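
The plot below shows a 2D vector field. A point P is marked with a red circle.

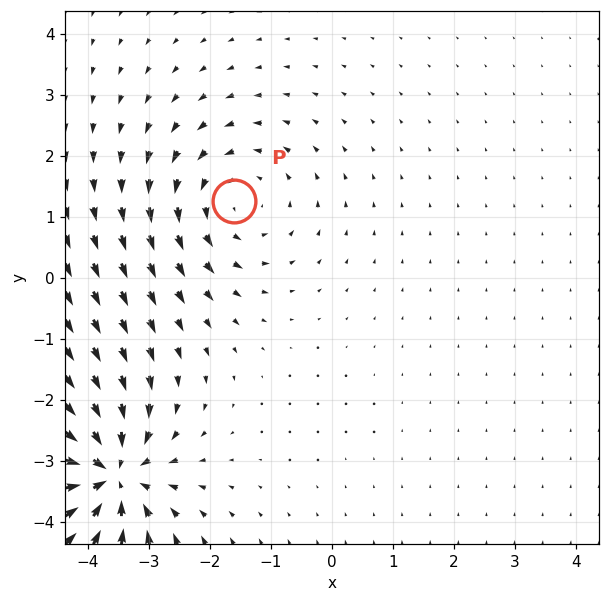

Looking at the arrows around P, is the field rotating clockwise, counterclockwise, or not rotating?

Near P at (-1.6, 1.2) the arrows circulate counterclockwise. The curl (z-component) there is about +3; positive curl means counterclockwise rotation.

counterclockwise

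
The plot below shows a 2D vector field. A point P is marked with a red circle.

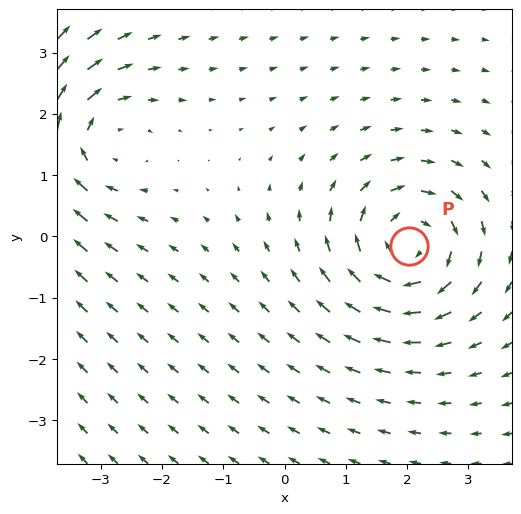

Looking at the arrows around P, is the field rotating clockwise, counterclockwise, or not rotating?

clockwise

Near P at (2.0, -0.2) the arrows circulate clockwise. The curl (z-component) there is about -6; negative curl means clockwise rotation.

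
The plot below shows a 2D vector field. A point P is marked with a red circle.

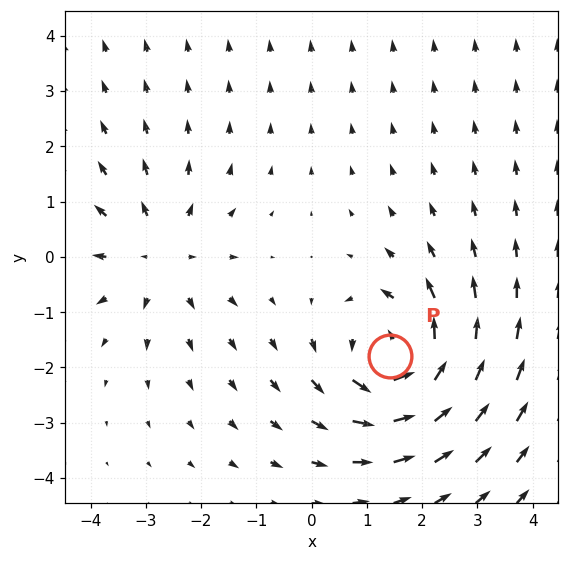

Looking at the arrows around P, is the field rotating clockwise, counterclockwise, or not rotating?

Near P at (1.4, -1.8) the arrows circulate counterclockwise. The curl (z-component) there is about +5; positive curl means counterclockwise rotation.

counterclockwise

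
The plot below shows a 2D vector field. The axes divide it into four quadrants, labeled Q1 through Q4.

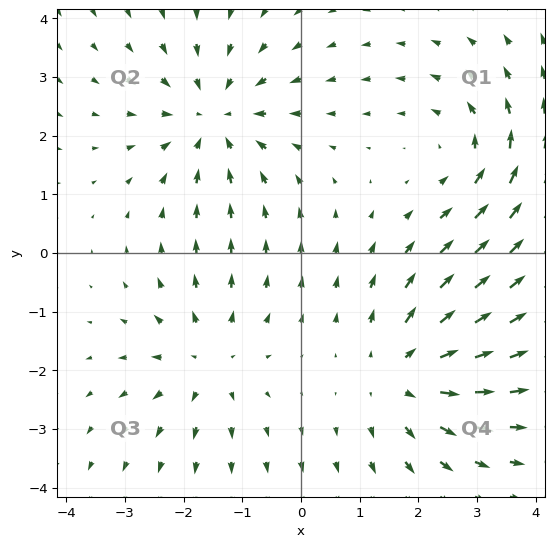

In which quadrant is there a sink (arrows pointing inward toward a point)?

The sink sits at approximately (-1.5, 2.3), which lies in quadrant Q2. The divergence there is about -5, negative as expected for a sink.

Q2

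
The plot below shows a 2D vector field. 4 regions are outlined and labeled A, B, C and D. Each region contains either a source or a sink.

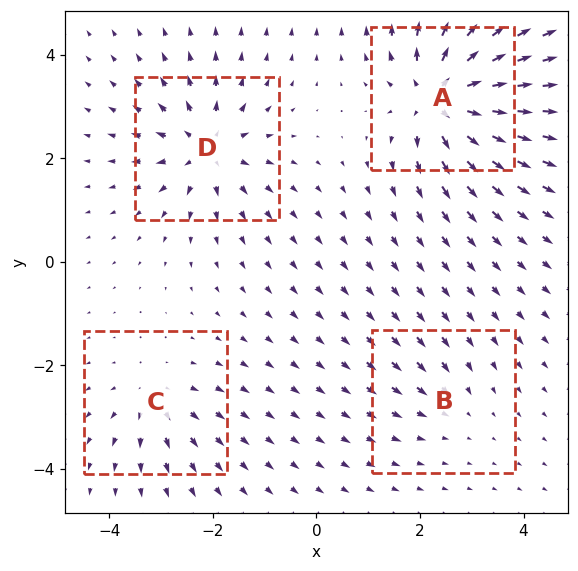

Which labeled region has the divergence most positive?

A

Divergence at each region's feature centre — A: about +9, B: about -3, C: about +4, D: about +6. Region A is most positive.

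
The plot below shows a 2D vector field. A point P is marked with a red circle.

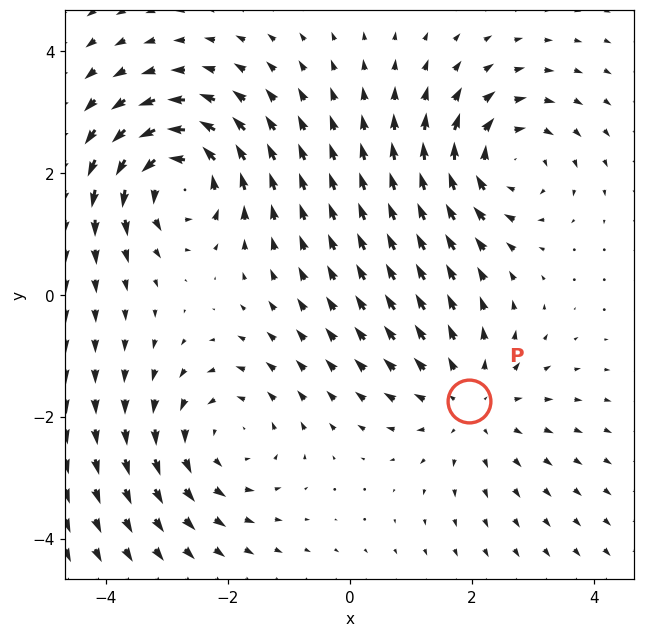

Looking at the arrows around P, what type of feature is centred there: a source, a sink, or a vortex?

At P (2.0, -1.8) the arrows spread outward. Divergence about +3, curl ≈0 — positive divergence with near-zero curl is a source.

source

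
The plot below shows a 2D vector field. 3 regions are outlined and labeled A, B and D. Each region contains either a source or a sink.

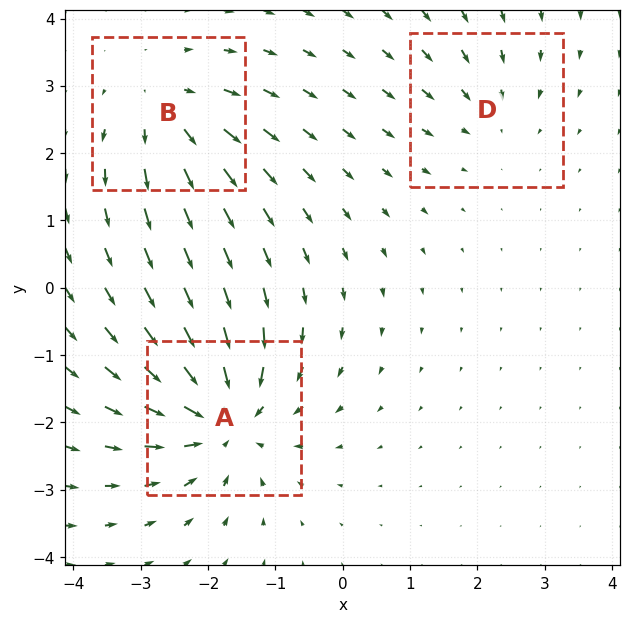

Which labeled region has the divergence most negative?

A

Divergence at each region's feature centre — A: about -5, B: about +4, D: about -2. Region A is most negative.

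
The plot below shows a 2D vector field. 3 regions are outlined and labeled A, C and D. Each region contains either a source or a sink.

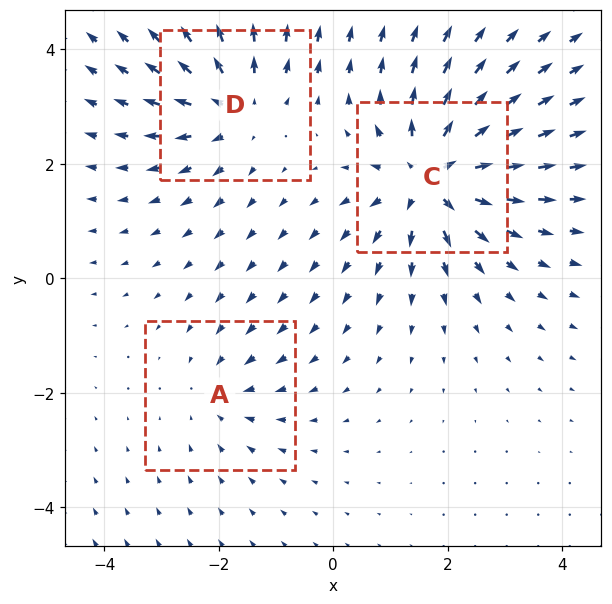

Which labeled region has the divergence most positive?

Divergence at each region's feature centre — A: about -2, C: about +5, D: about +4. Region C is most positive.

C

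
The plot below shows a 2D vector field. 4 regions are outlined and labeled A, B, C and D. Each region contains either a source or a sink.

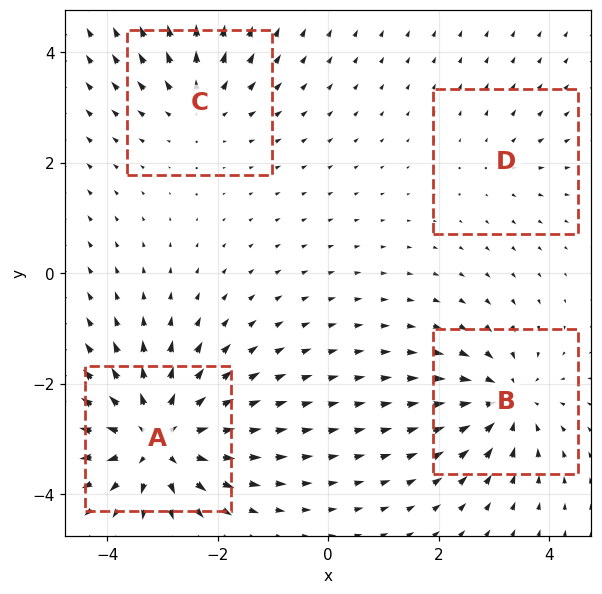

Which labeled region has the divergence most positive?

A

Divergence at each region's feature centre — A: about +7, B: about -5, C: about +4, D: about +2. Region A is most positive.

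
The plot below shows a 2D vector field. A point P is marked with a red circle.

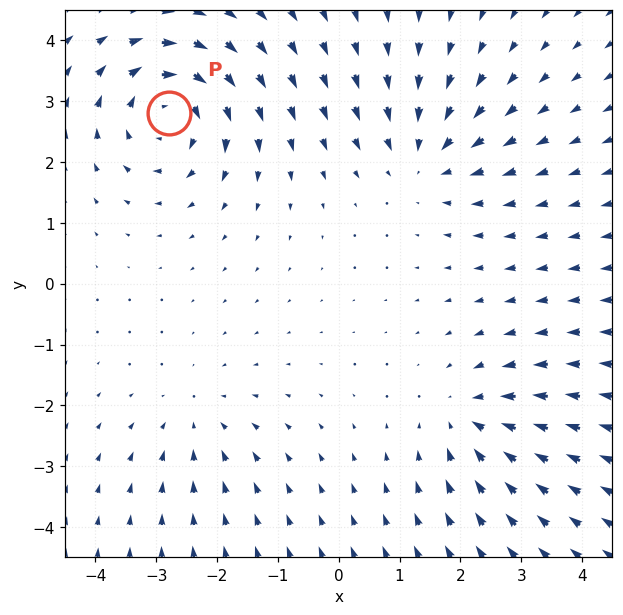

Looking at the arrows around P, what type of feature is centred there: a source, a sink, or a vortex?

At P (-2.8, 2.8) the arrows circulate clockwise. Divergence ≈0, curl about -6 — near-zero divergence with nonzero curl is a vortex.

vortex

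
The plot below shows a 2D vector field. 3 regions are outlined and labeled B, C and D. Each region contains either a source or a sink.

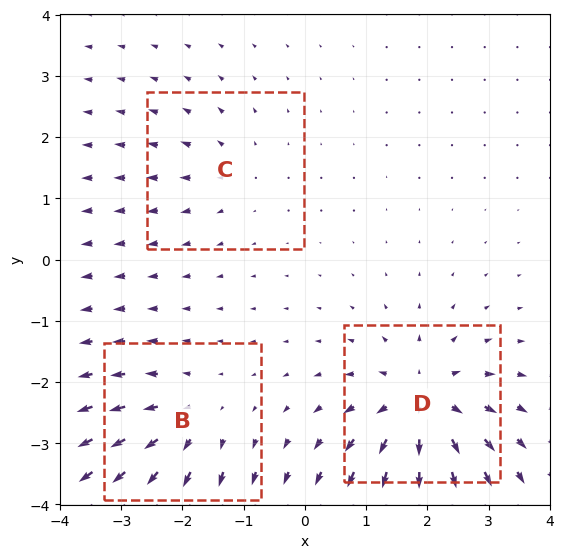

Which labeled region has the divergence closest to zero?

C

Divergence at each region's feature centre — B: about +4, C: about +2, D: about +6. Region C is closest to zero.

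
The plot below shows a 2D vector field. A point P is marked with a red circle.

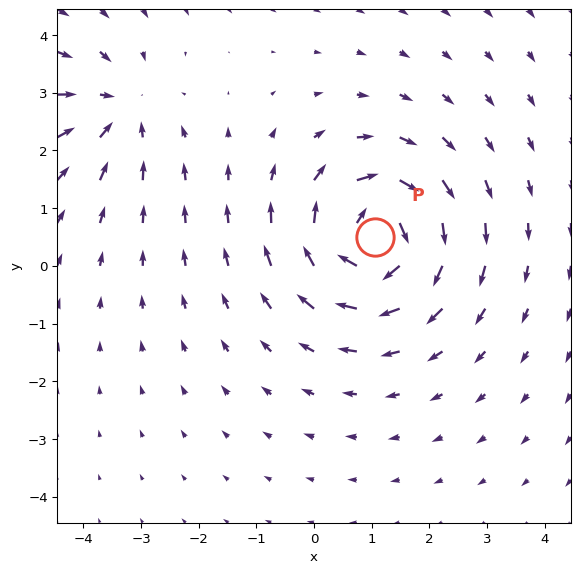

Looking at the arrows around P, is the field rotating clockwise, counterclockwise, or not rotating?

clockwise

Near P at (1.1, 0.5) the arrows circulate clockwise. The curl (z-component) there is about -6; negative curl means clockwise rotation.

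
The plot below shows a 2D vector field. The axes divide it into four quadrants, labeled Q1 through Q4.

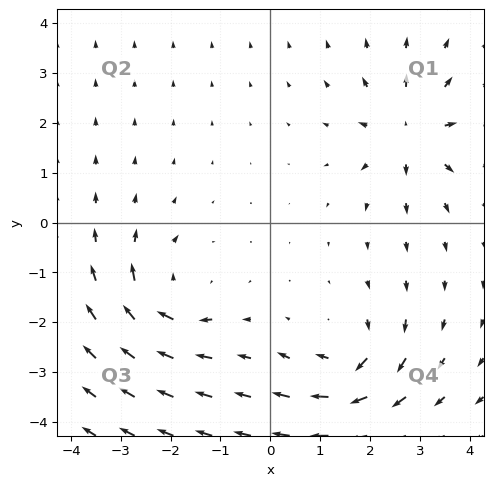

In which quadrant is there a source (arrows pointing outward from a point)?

Q1

The source sits at approximately (2.8, 1.8), which lies in quadrant Q1. The divergence there is about +5, positive as expected for a source.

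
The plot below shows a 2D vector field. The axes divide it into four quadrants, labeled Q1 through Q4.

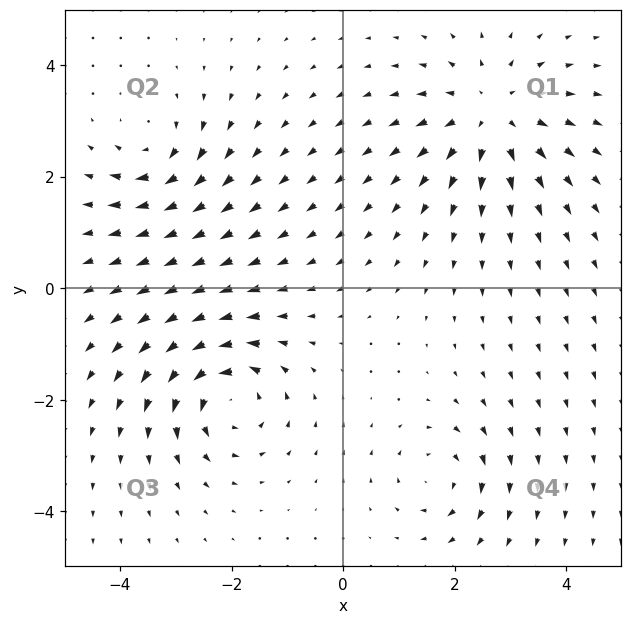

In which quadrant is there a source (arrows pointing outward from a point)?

Q1

The source sits at approximately (2.7, 3.1), which lies in quadrant Q1. The divergence there is about +4, positive as expected for a source.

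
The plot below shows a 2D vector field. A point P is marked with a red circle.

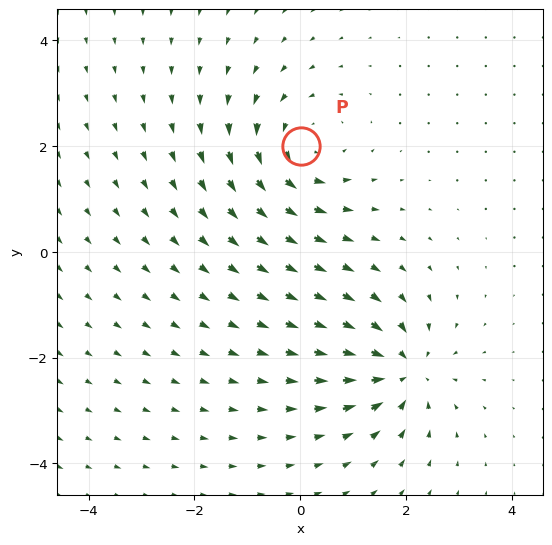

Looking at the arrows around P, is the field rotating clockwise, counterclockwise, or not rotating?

Near P at (0.0, 2.0) the arrows circulate counterclockwise. The curl (z-component) there is about +3; positive curl means counterclockwise rotation.

counterclockwise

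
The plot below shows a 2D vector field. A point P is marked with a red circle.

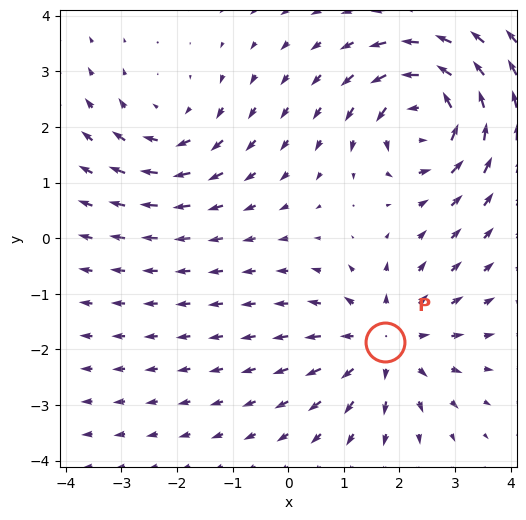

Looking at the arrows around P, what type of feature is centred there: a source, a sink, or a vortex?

At P (1.7, -1.9) the arrows spread outward. Divergence about +3, curl ≈0 — positive divergence with near-zero curl is a source.

source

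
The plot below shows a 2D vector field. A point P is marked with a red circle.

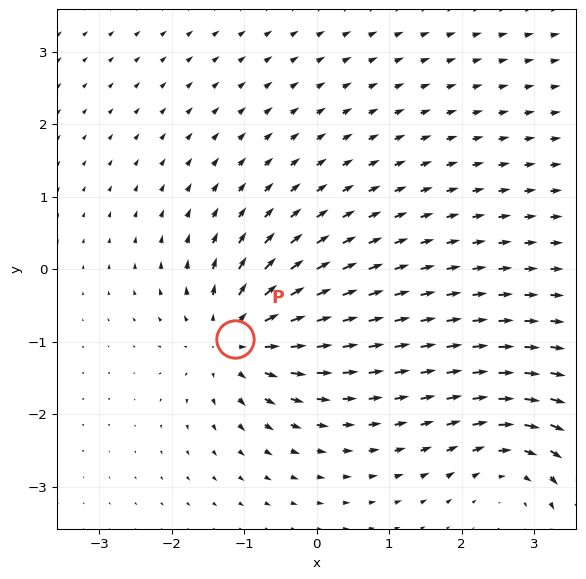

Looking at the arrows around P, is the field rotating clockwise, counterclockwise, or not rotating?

Near P at (-1.1, -1.0) the arrows show no circulation. The curl there is ≈0.

not rotating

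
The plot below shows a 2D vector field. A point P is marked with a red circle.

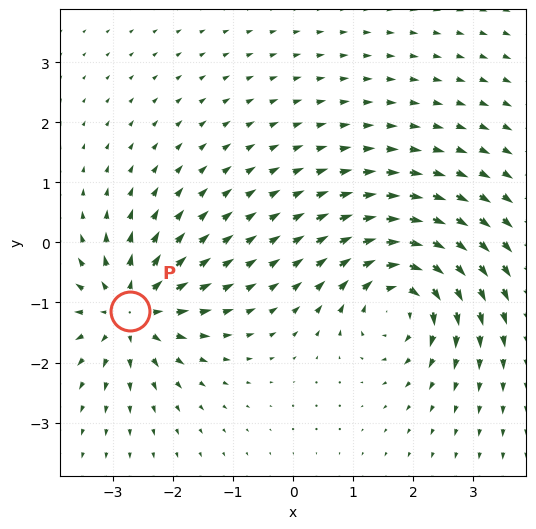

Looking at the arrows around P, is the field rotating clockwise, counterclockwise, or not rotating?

not rotating

Near P at (-2.7, -1.1) the arrows show no circulation. The curl there is ≈0.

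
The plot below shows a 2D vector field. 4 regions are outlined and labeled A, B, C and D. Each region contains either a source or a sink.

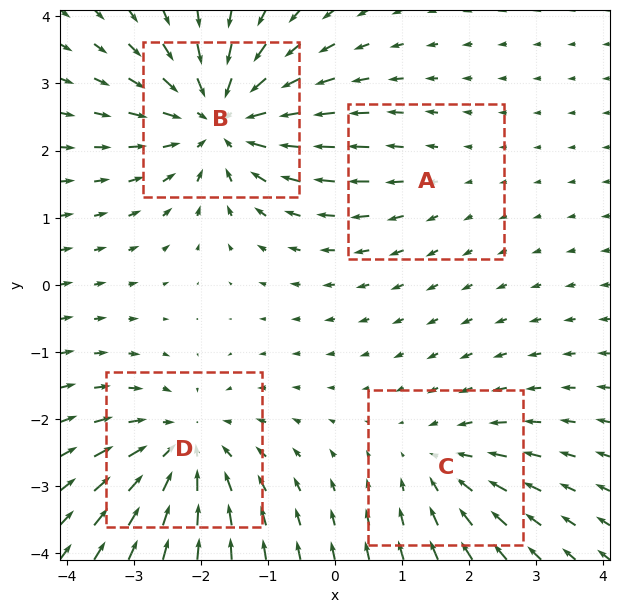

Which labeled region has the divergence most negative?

Divergence at each region's feature centre — A: about +2, B: about -6, C: about -3, D: about -5. Region B is most negative.

B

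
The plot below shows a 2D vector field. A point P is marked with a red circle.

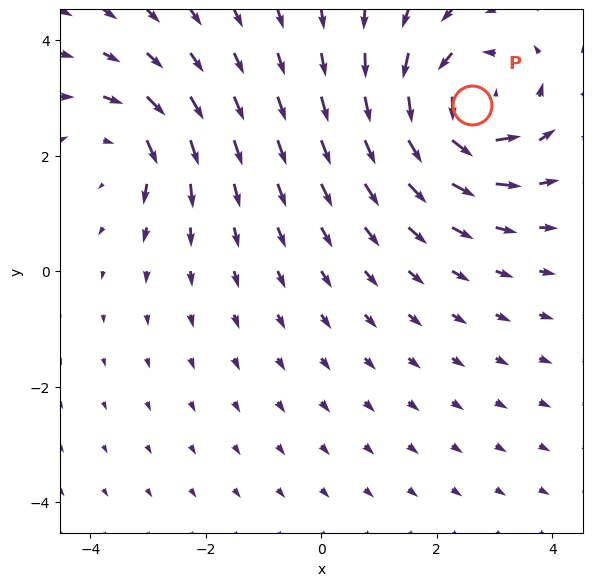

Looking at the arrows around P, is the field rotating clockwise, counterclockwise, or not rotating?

Near P at (2.6, 2.9) the arrows circulate counterclockwise. The curl (z-component) there is about +5; positive curl means counterclockwise rotation.

counterclockwise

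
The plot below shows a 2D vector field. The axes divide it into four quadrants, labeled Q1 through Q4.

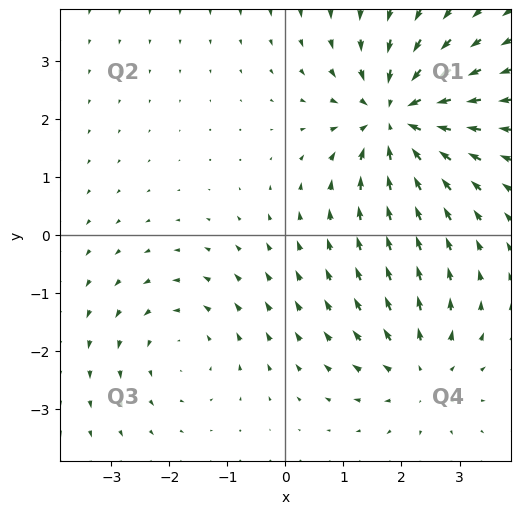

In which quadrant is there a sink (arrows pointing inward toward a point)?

The sink sits at approximately (1.9, 2.0), which lies in quadrant Q1. The divergence there is about -5, negative as expected for a sink.

Q1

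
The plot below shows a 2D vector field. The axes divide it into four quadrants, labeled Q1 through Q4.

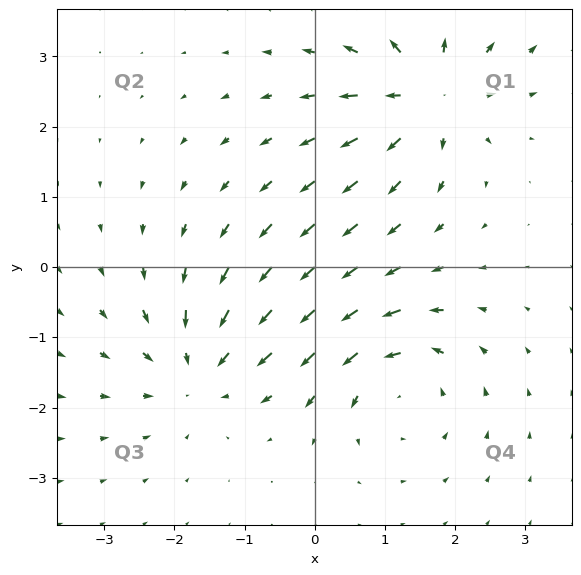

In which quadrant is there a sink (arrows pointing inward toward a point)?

The sink sits at approximately (-1.6, -1.4), which lies in quadrant Q3. The divergence there is about -4, negative as expected for a sink.

Q3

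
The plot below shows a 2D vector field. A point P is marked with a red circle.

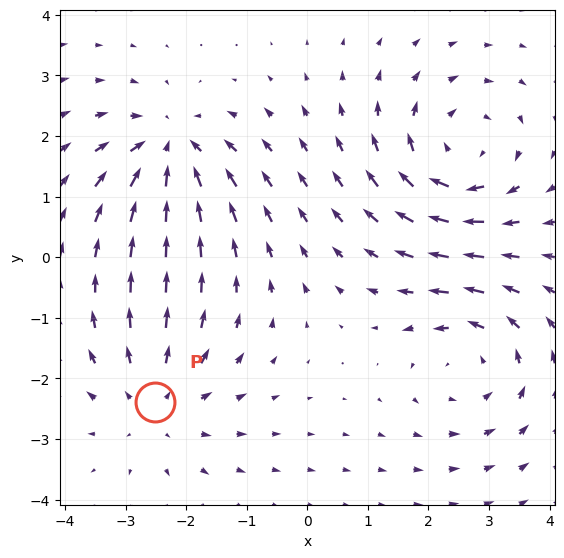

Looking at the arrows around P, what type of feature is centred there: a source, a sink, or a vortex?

source

At P (-2.5, -2.4) the arrows spread outward. Divergence about +3, curl ≈0 — positive divergence with near-zero curl is a source.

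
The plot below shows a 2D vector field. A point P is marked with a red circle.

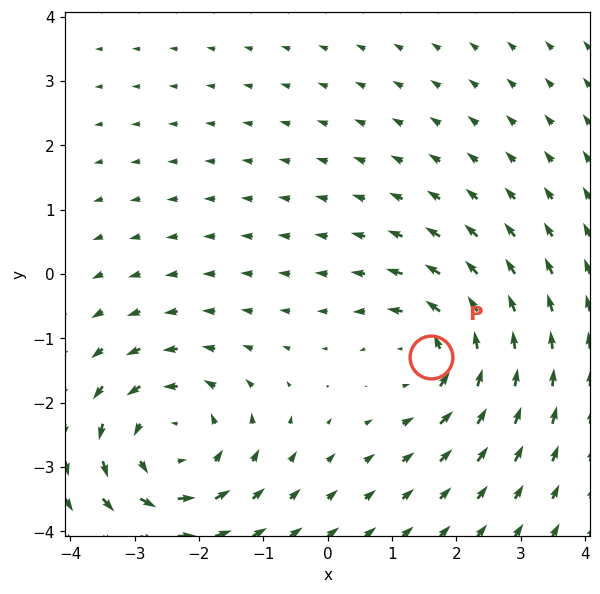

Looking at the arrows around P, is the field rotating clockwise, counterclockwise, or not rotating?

counterclockwise

Near P at (1.6, -1.3) the arrows circulate counterclockwise. The curl (z-component) there is about +4; positive curl means counterclockwise rotation.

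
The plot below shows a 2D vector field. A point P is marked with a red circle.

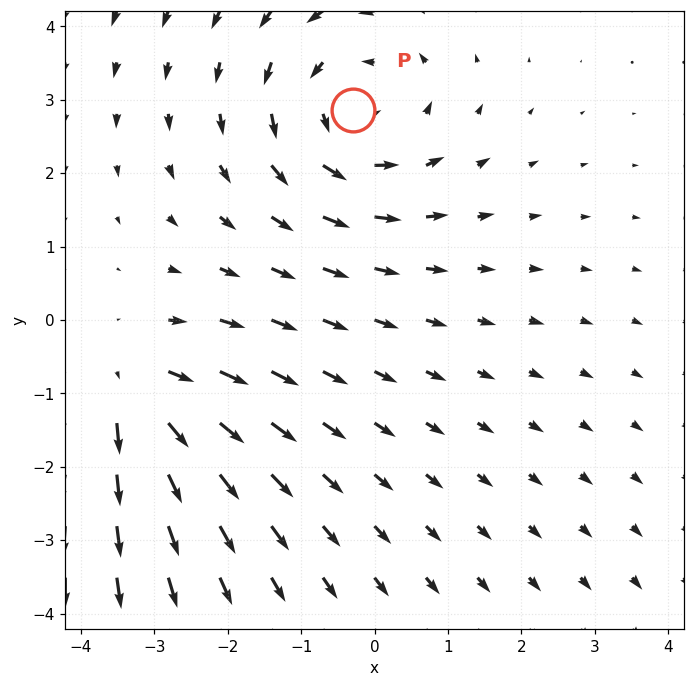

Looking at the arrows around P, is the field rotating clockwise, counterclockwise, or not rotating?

Near P at (-0.3, 2.9) the arrows circulate counterclockwise. The curl (z-component) there is about +4; positive curl means counterclockwise rotation.

counterclockwise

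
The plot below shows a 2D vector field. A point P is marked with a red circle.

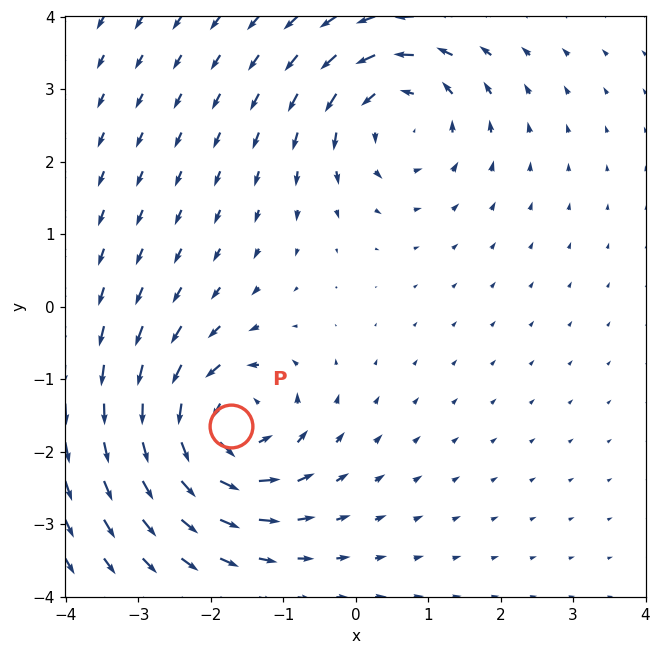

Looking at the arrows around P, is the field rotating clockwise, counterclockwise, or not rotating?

counterclockwise

Near P at (-1.7, -1.6) the arrows circulate counterclockwise. The curl (z-component) there is about +6; positive curl means counterclockwise rotation.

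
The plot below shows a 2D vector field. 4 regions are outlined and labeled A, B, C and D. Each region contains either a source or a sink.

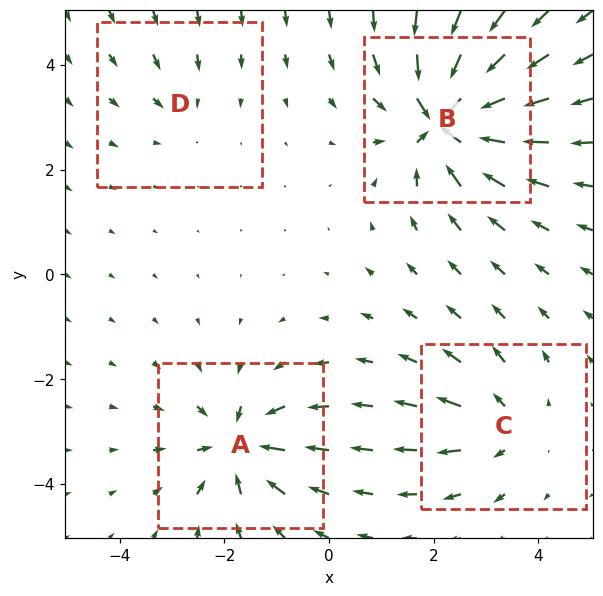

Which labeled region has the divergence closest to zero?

Divergence at each region's feature centre — A: about -6, B: about -9, C: about +4, D: about -2. Region D is closest to zero.

D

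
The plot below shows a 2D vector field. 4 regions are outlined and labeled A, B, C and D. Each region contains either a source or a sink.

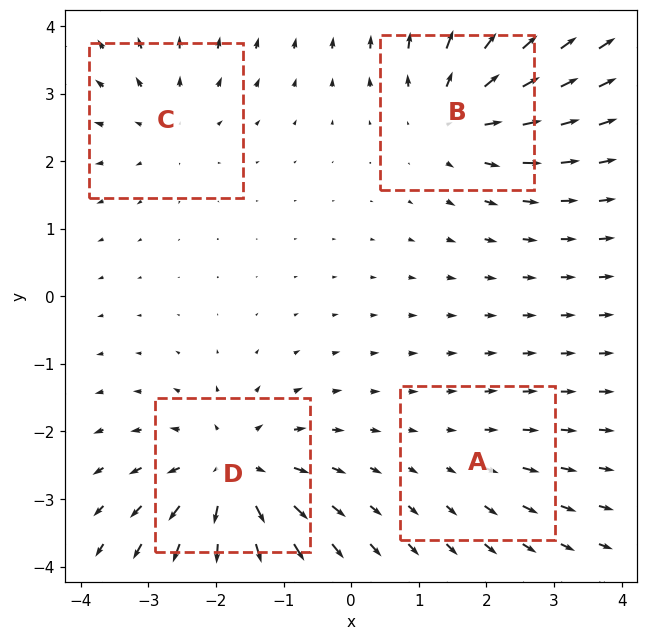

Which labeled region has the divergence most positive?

Divergence at each region's feature centre — A: about +2, B: about +5, C: about +3, D: about +7. Region D is most positive.

D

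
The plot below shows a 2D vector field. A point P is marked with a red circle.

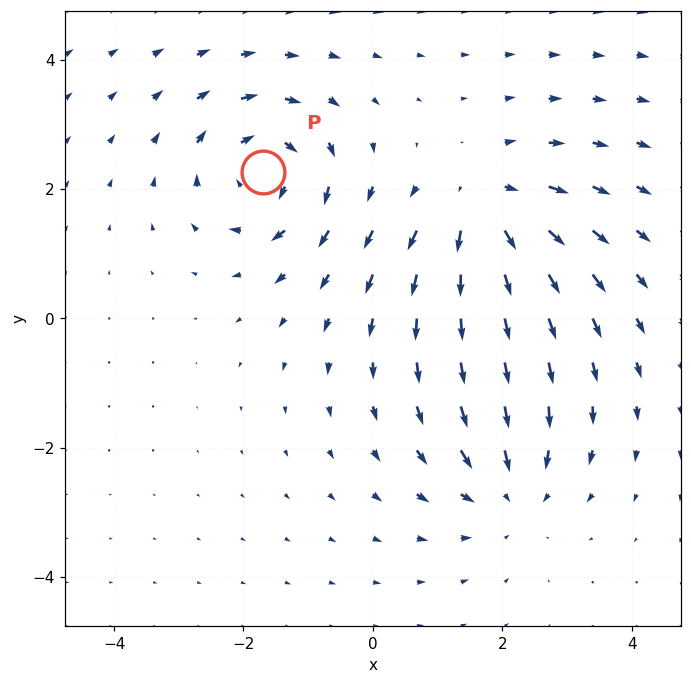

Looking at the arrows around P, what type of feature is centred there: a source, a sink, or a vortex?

vortex

At P (-1.7, 2.3) the arrows circulate clockwise. Divergence ≈0, curl about -4 — near-zero divergence with nonzero curl is a vortex.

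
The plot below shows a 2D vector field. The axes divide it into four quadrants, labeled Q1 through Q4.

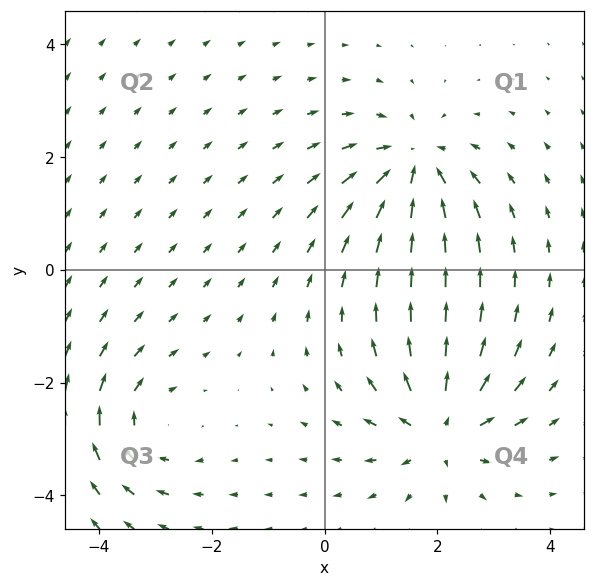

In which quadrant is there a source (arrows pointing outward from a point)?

Q4

The source sits at approximately (2.1, -2.8), which lies in quadrant Q4. The divergence there is about +5, positive as expected for a source.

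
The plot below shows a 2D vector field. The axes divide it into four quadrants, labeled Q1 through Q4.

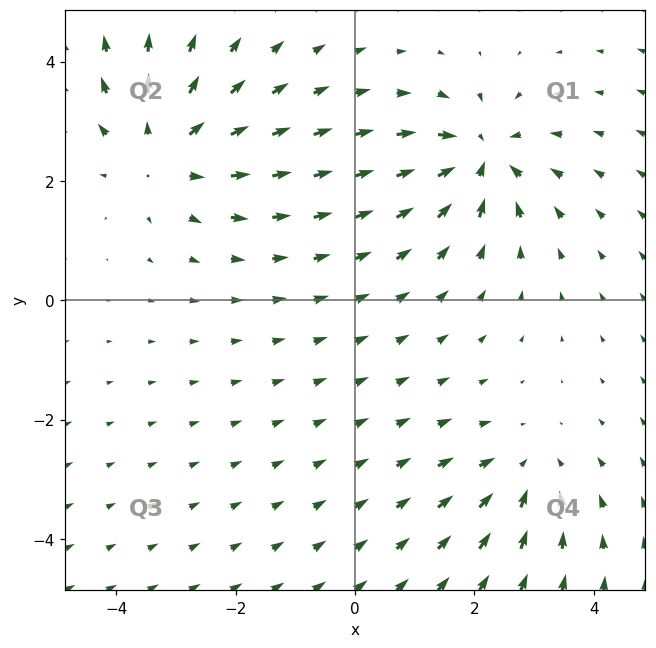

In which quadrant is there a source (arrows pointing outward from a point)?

Q2

The source sits at approximately (-3.2, 2.5), which lies in quadrant Q2. The divergence there is about +4, positive as expected for a source.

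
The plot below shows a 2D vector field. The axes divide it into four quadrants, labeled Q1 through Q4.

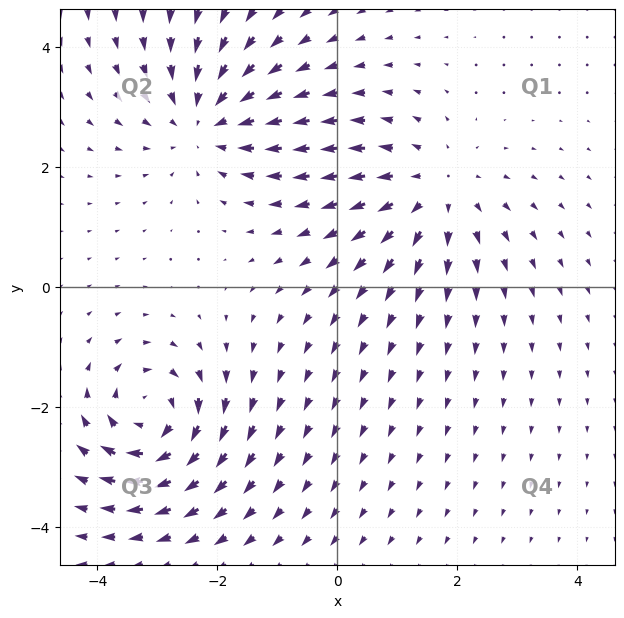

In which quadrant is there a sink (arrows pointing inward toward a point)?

The sink sits at approximately (-2.2, 2.8), which lies in quadrant Q2. The divergence there is about -2, negative as expected for a sink.

Q2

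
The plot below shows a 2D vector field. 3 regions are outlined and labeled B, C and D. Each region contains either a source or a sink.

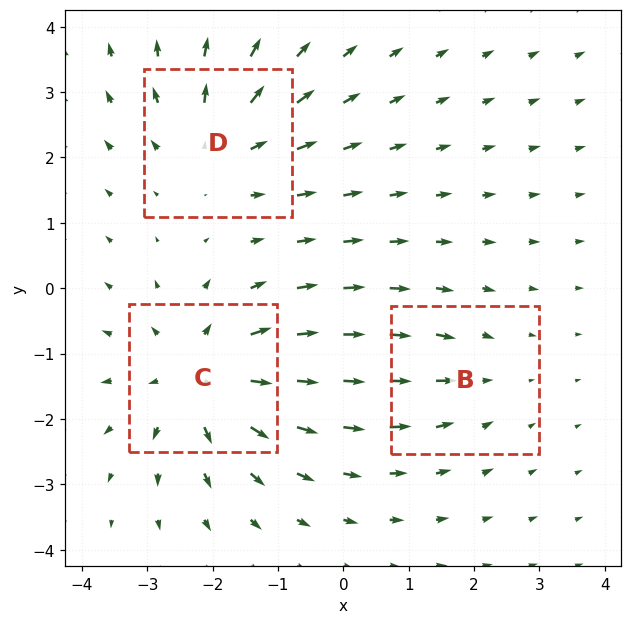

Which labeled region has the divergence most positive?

Divergence at each region's feature centre — B: about -2, C: about +4, D: about +3. Region C is most positive.

C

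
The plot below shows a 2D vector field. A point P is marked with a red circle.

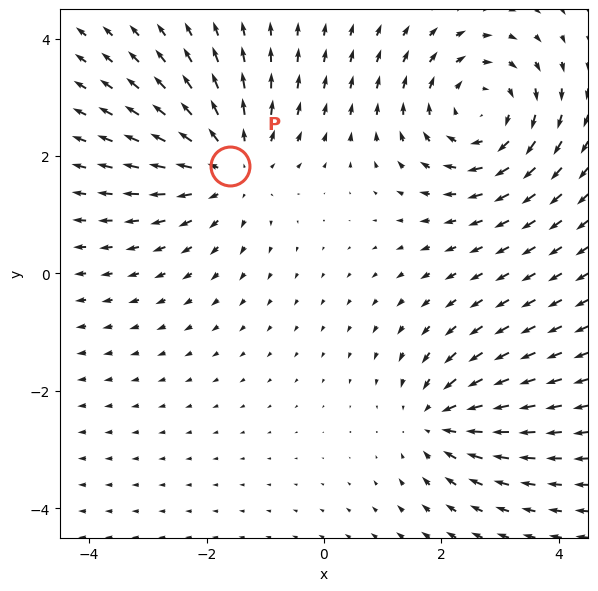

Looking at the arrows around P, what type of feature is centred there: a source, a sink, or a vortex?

source

At P (-1.6, 1.8) the arrows spread outward. Divergence about +3, curl ≈0 — positive divergence with near-zero curl is a source.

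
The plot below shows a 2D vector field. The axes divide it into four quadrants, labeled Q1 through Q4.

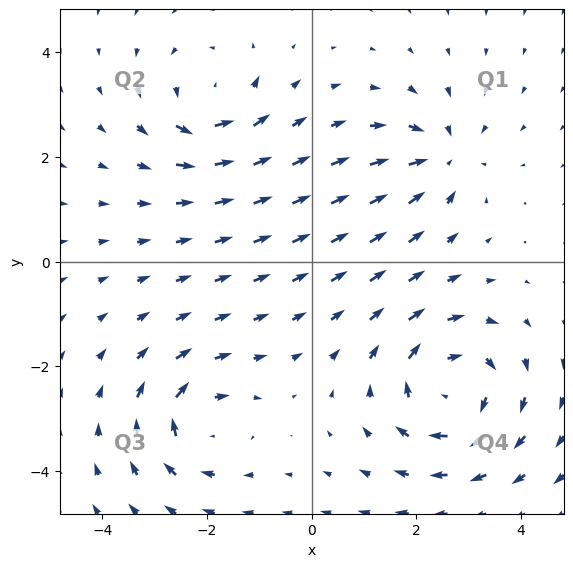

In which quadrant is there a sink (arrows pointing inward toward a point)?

Q1

The sink sits at approximately (2.5, 2.0), which lies in quadrant Q1. The divergence there is about -4, negative as expected for a sink.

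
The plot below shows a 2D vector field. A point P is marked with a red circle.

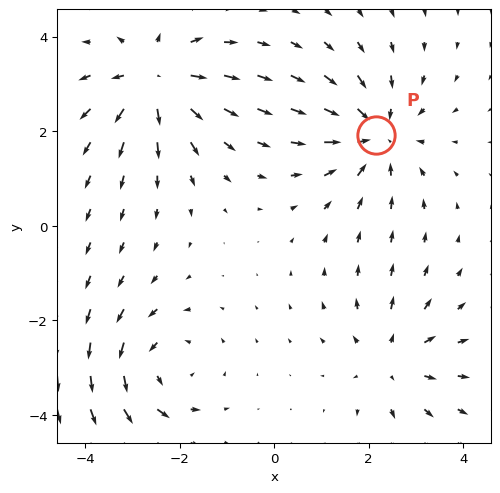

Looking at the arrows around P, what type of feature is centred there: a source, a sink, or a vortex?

sink

At P (2.2, 1.9) the arrows converge inward. Divergence about -5, curl ≈0 — negative divergence with near-zero curl is a sink.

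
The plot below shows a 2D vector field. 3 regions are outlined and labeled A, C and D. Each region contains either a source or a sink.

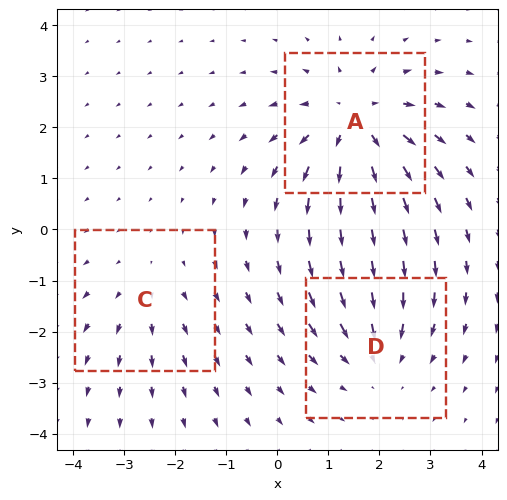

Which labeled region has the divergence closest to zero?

C

Divergence at each region's feature centre — A: about +4, C: about +2, D: about -3. Region C is closest to zero.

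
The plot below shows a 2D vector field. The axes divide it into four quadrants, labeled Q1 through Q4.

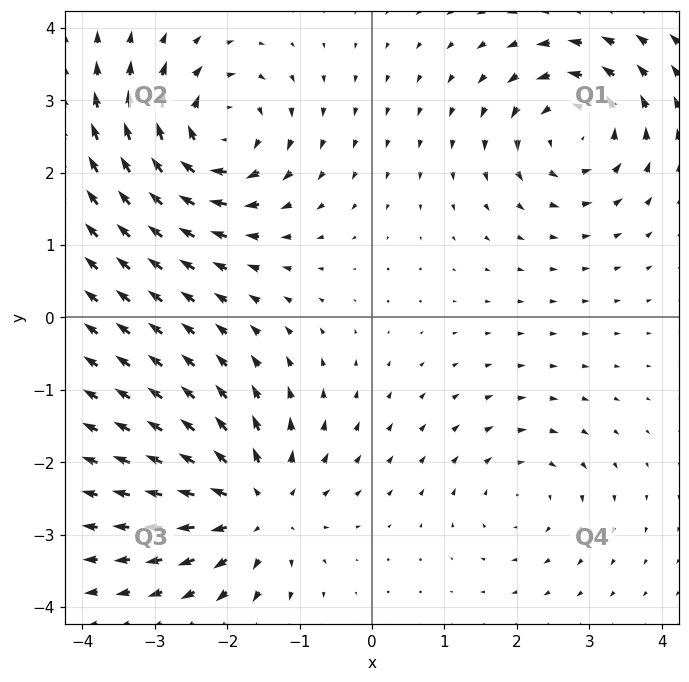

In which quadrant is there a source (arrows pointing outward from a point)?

The source sits at approximately (-1.6, -2.6), which lies in quadrant Q3. The divergence there is about +6, positive as expected for a source.

Q3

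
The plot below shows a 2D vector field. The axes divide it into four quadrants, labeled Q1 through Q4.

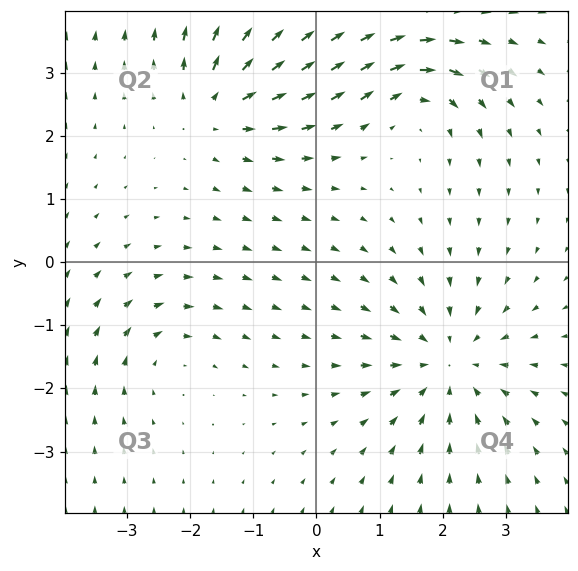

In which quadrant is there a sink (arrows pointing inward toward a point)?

Q4

The sink sits at approximately (2.1, -1.6), which lies in quadrant Q4. The divergence there is about -4, negative as expected for a sink.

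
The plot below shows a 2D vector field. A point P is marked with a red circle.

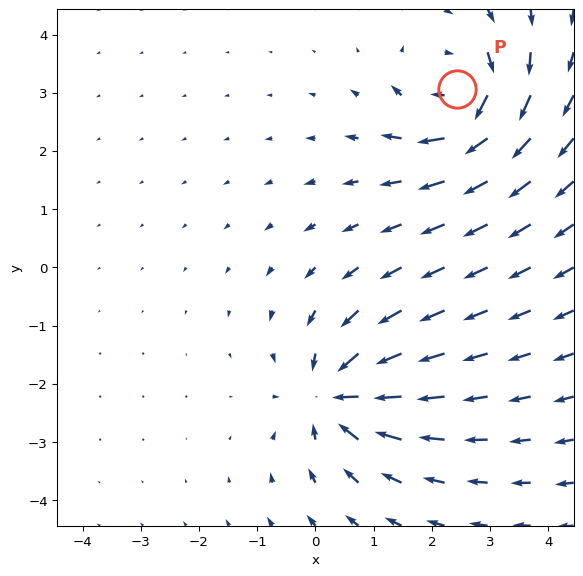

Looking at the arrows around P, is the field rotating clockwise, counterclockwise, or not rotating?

clockwise

Near P at (2.4, 3.1) the arrows circulate clockwise. The curl (z-component) there is about -7; negative curl means clockwise rotation.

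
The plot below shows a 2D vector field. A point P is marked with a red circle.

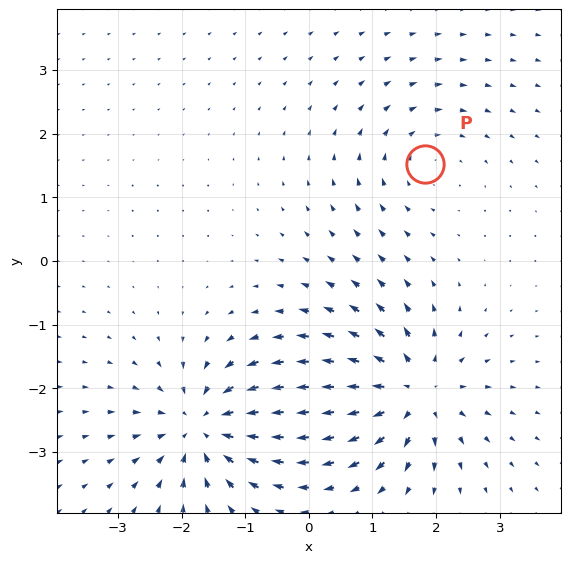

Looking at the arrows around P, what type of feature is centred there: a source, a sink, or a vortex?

At P (1.8, 1.5) the arrows circulate clockwise. Divergence ≈0, curl about -3 — near-zero divergence with nonzero curl is a vortex.

vortex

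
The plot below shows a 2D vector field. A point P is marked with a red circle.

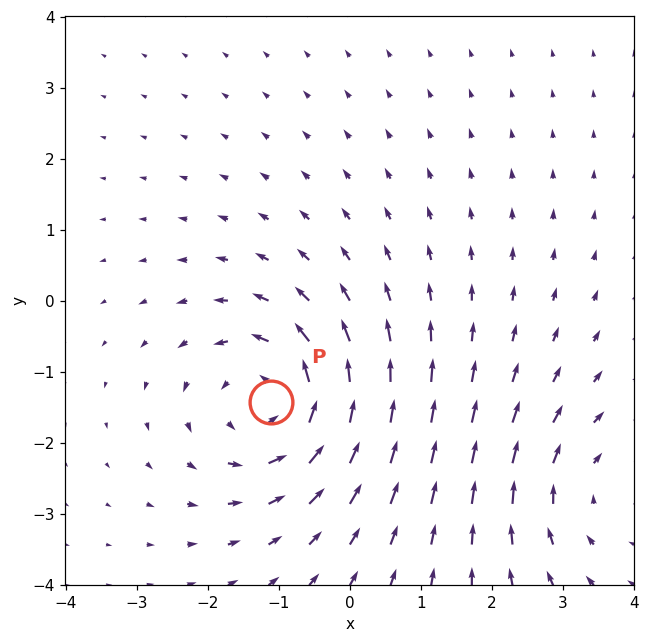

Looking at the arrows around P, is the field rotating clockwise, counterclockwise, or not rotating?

Near P at (-1.1, -1.4) the arrows circulate counterclockwise. The curl (z-component) there is about +4; positive curl means counterclockwise rotation.

counterclockwise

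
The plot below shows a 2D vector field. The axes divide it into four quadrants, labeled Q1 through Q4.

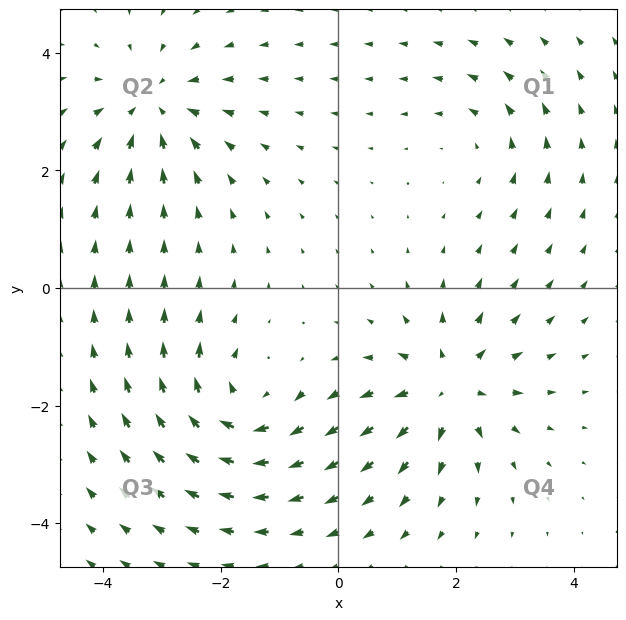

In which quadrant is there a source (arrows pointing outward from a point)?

The source sits at approximately (1.9, -1.7), which lies in quadrant Q4. The divergence there is about +5, positive as expected for a source.

Q4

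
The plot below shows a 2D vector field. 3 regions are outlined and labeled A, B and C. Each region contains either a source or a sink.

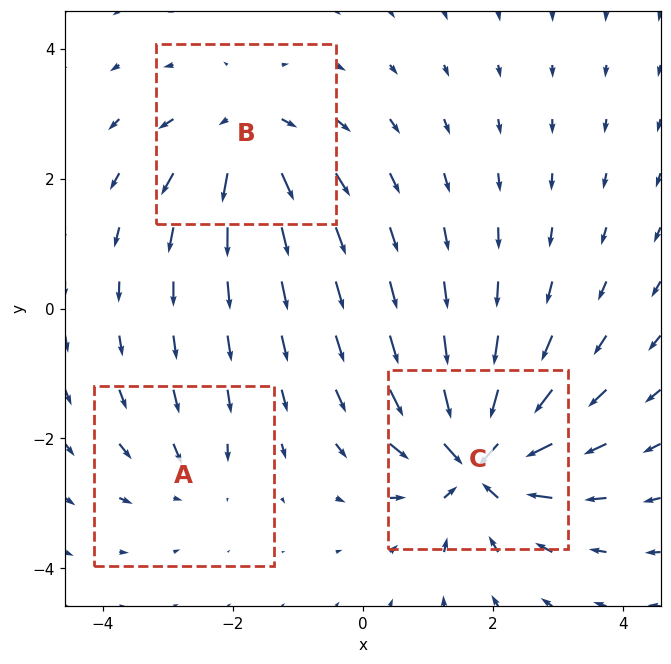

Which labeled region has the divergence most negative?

Divergence at each region's feature centre — A: about -2, B: about +4, C: about -6. Region C is most negative.

C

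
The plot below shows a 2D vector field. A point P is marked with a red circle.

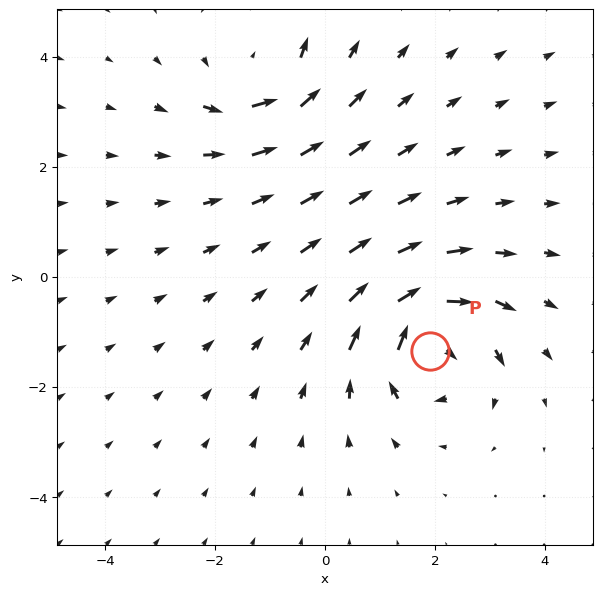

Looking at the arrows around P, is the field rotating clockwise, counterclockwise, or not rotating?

clockwise

Near P at (1.9, -1.3) the arrows circulate clockwise. The curl (z-component) there is about -6; negative curl means clockwise rotation.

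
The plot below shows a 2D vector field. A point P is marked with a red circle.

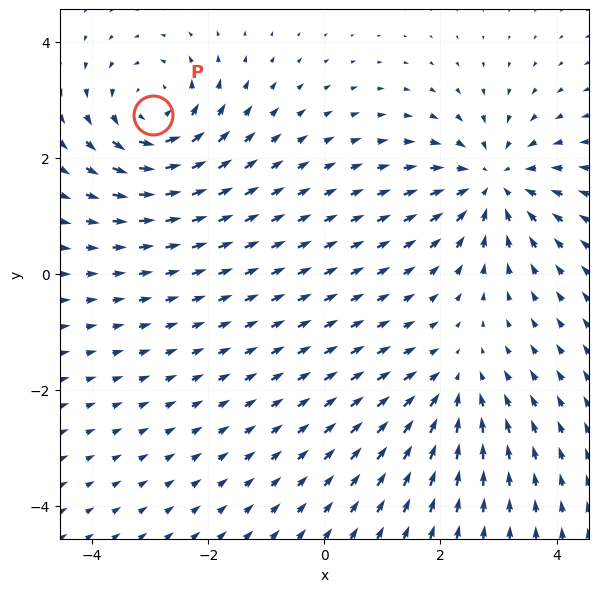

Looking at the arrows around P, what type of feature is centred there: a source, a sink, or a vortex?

vortex

At P (-3.0, 2.7) the arrows circulate counterclockwise. Divergence ≈0, curl about +5 — near-zero divergence with nonzero curl is a vortex.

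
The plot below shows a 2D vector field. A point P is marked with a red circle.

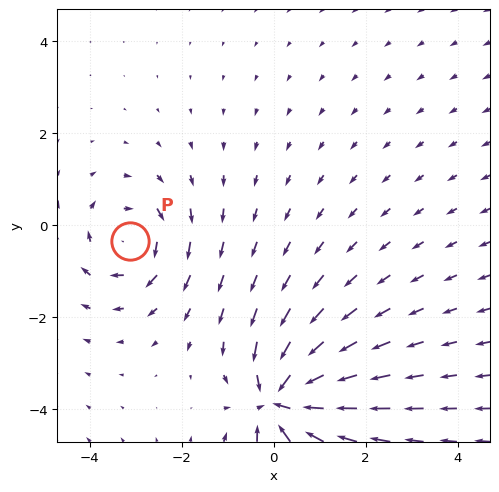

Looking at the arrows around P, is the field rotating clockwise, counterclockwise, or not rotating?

clockwise

Near P at (-3.1, -0.3) the arrows circulate clockwise. The curl (z-component) there is about -3; negative curl means clockwise rotation.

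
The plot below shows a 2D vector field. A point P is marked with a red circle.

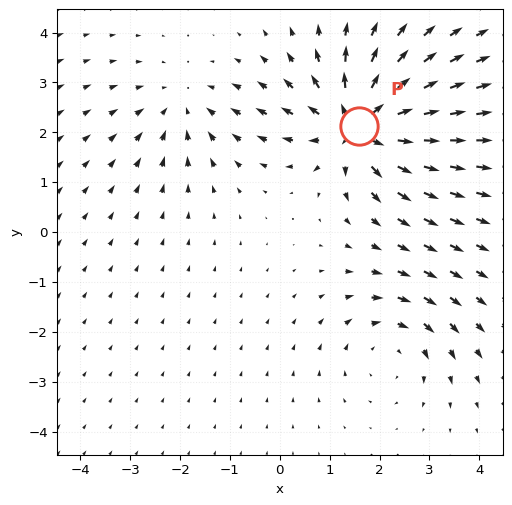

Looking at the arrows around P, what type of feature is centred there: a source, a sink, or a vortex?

At P (1.6, 2.1) the arrows spread outward. Divergence about +6, curl ≈0 — positive divergence with near-zero curl is a source.

source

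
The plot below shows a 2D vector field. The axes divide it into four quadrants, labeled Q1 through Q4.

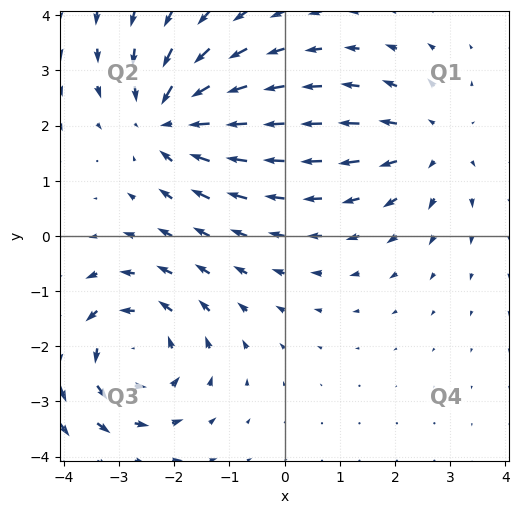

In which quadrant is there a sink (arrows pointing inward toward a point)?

Q2

The sink sits at approximately (-2.1, 2.1), which lies in quadrant Q2. The divergence there is about -5, negative as expected for a sink.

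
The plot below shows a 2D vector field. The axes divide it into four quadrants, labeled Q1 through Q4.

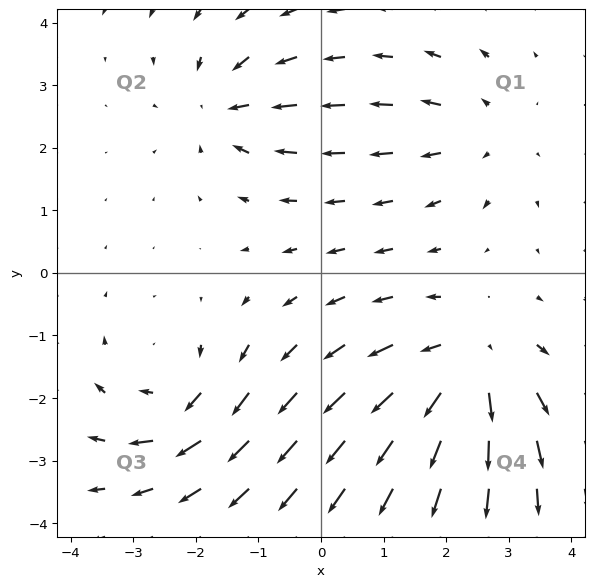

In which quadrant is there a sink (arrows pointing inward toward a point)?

The sink sits at approximately (-1.5, 2.6), which lies in quadrant Q2. The divergence there is about -4, negative as expected for a sink.

Q2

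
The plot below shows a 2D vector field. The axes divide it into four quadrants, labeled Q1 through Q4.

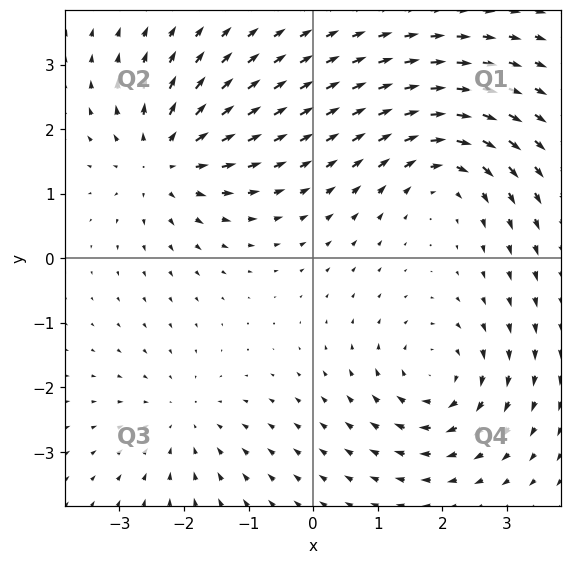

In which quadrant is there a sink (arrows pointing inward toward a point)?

Q3

The sink sits at approximately (-2.0, -2.5), which lies in quadrant Q3. The divergence there is about -3, negative as expected for a sink.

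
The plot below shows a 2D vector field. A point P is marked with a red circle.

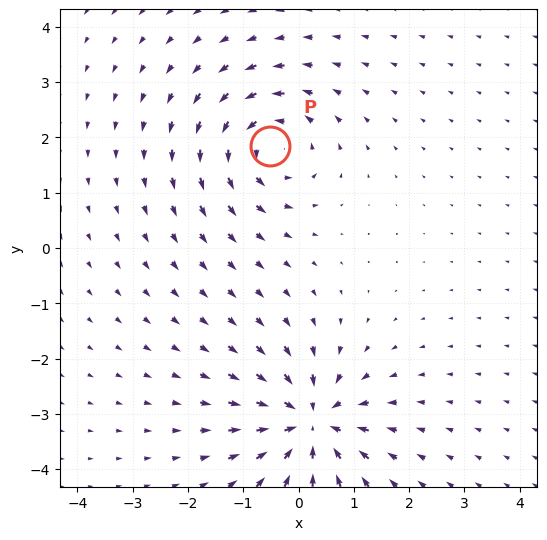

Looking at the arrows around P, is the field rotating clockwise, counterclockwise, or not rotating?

Near P at (-0.5, 1.8) the arrows circulate counterclockwise. The curl (z-component) there is about +4; positive curl means counterclockwise rotation.

counterclockwise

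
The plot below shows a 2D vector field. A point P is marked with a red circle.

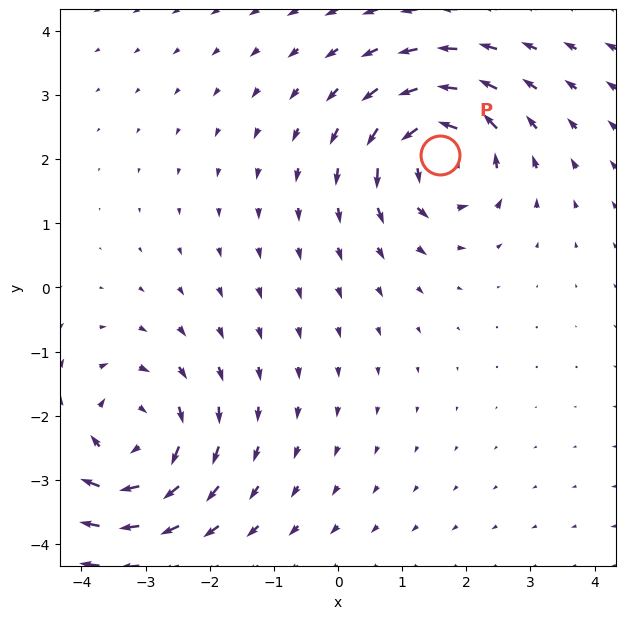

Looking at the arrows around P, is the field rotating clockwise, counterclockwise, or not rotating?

Near P at (1.6, 2.1) the arrows circulate counterclockwise. The curl (z-component) there is about +6; positive curl means counterclockwise rotation.

counterclockwise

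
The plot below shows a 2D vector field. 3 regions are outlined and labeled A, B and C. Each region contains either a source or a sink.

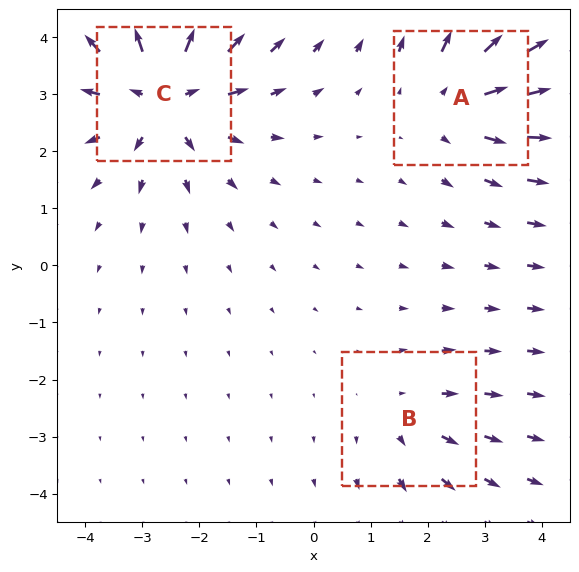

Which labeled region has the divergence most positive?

C

Divergence at each region's feature centre — A: about +4, B: about +2, C: about +5. Region C is most positive.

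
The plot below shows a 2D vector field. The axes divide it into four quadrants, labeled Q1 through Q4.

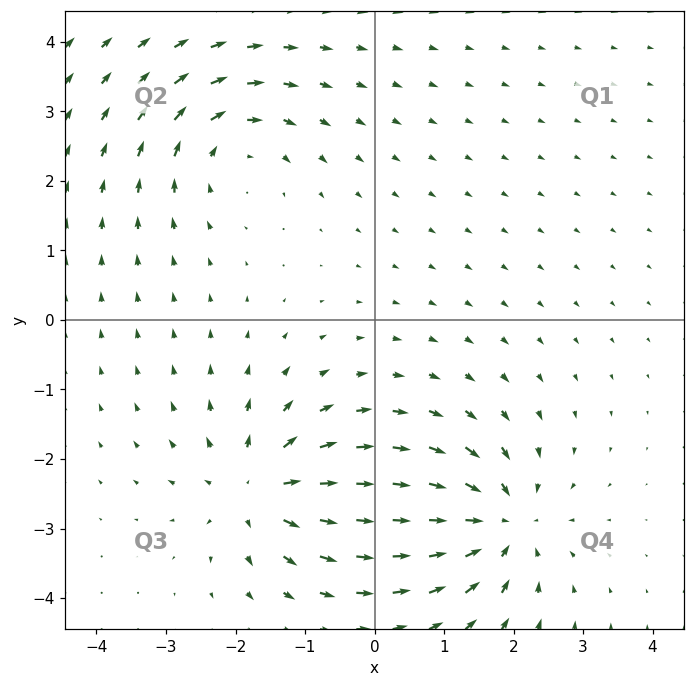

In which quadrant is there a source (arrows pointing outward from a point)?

Q3

The source sits at approximately (-1.7, -2.4), which lies in quadrant Q3. The divergence there is about +6, positive as expected for a source.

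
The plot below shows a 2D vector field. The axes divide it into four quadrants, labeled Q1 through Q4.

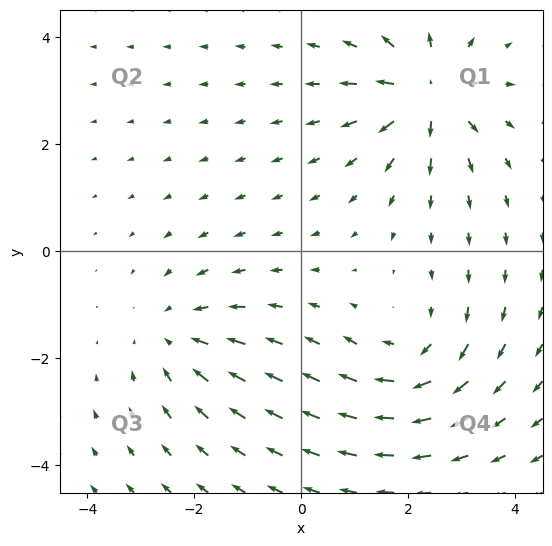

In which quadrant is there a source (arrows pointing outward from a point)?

Q1

The source sits at approximately (2.4, 2.9), which lies in quadrant Q1. The divergence there is about +5, positive as expected for a source.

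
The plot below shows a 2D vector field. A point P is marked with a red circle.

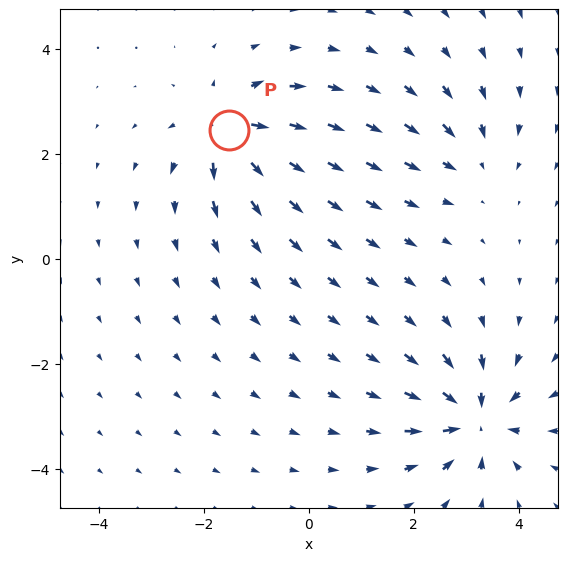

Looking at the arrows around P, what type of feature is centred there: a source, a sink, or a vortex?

At P (-1.5, 2.4) the arrows spread outward. Divergence about +6, curl ≈0 — positive divergence with near-zero curl is a source.

source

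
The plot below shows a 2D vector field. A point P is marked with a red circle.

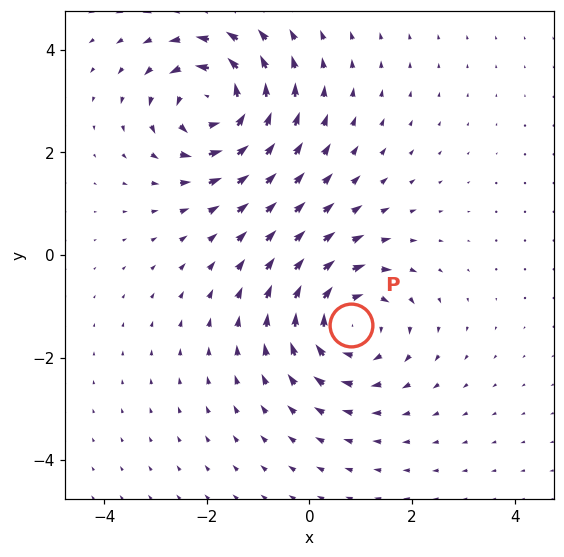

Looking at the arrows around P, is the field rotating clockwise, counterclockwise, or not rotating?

Near P at (0.8, -1.4) the arrows circulate clockwise. The curl (z-component) there is about -3; negative curl means clockwise rotation.

clockwise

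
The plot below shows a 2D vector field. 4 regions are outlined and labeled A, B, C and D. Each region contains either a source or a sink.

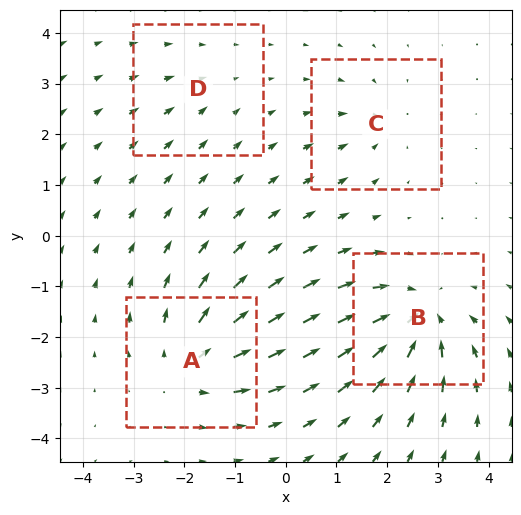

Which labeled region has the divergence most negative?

Divergence at each region's feature centre — A: about +6, B: about -7, C: about -3, D: about -2. Region B is most negative.

B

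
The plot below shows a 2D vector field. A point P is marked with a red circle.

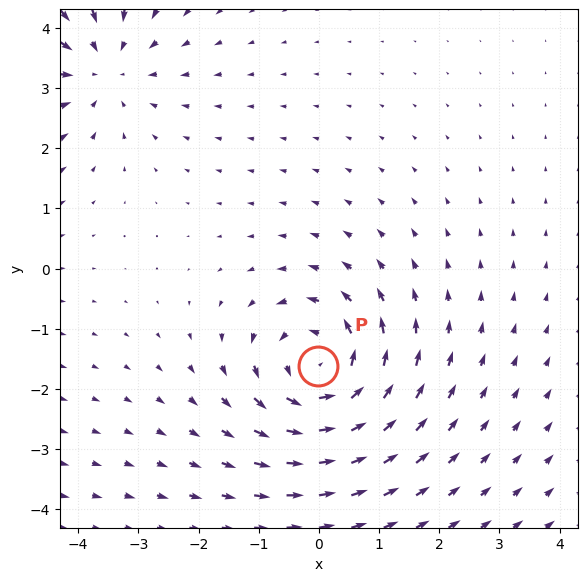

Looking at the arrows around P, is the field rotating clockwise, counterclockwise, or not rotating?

counterclockwise

Near P at (-0.0, -1.6) the arrows circulate counterclockwise. The curl (z-component) there is about +5; positive curl means counterclockwise rotation.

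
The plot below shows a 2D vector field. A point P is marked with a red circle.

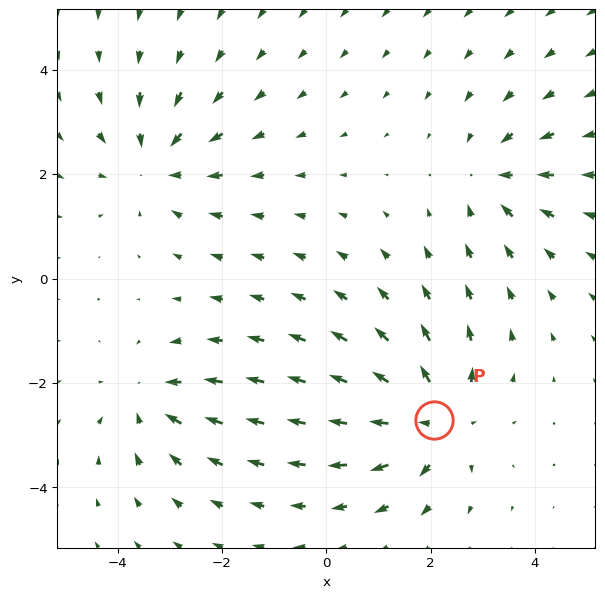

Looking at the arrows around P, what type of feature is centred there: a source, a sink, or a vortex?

At P (2.1, -2.7) the arrows spread outward. Divergence about +5, curl ≈0 — positive divergence with near-zero curl is a source.

source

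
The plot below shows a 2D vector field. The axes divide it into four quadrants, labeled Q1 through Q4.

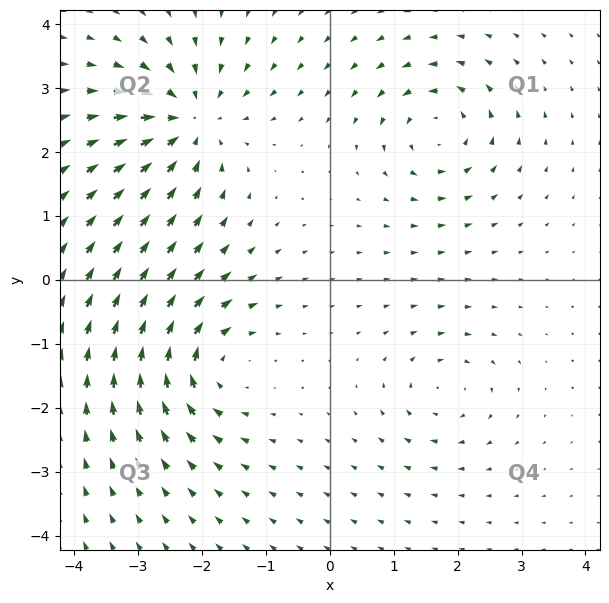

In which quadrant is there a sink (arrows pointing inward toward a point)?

The sink sits at approximately (-2.2, 2.5), which lies in quadrant Q2. The divergence there is about -6, negative as expected for a sink.

Q2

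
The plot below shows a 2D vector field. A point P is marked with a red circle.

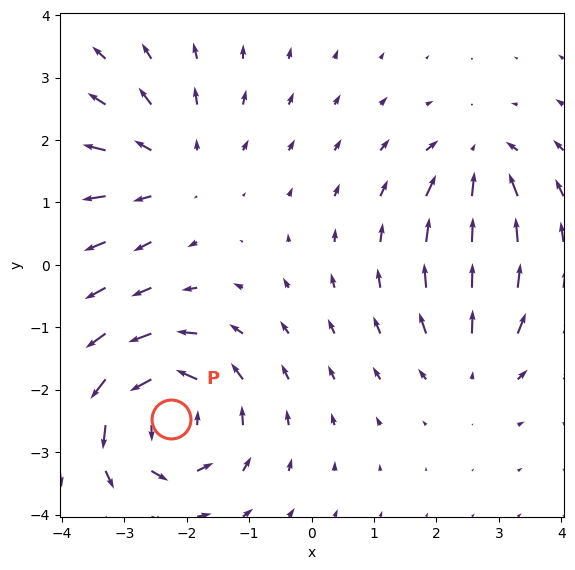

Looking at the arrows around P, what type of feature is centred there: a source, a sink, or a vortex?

At P (-2.3, -2.5) the arrows circulate counterclockwise. Divergence ≈0, curl about +6 — near-zero divergence with nonzero curl is a vortex.

vortex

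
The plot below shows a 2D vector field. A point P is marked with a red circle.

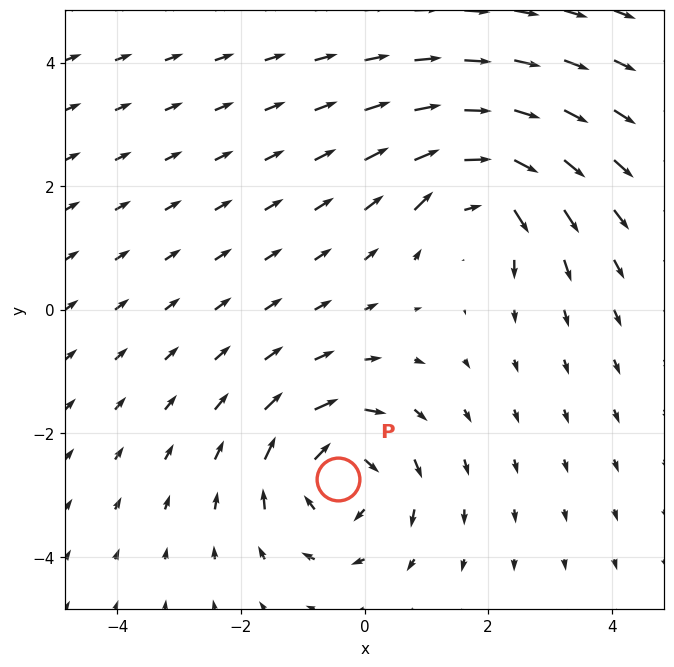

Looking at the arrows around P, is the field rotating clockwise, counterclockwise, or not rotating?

Near P at (-0.4, -2.7) the arrows circulate clockwise. The curl (z-component) there is about -6; negative curl means clockwise rotation.

clockwise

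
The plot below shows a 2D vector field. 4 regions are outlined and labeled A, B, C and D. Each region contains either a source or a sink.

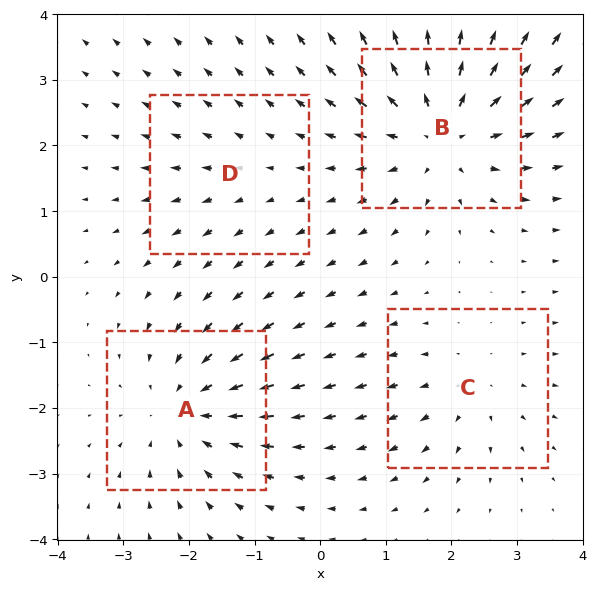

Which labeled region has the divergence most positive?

Divergence at each region's feature centre — A: about -5, B: about +6, C: about +3, D: about +2. Region B is most positive.

B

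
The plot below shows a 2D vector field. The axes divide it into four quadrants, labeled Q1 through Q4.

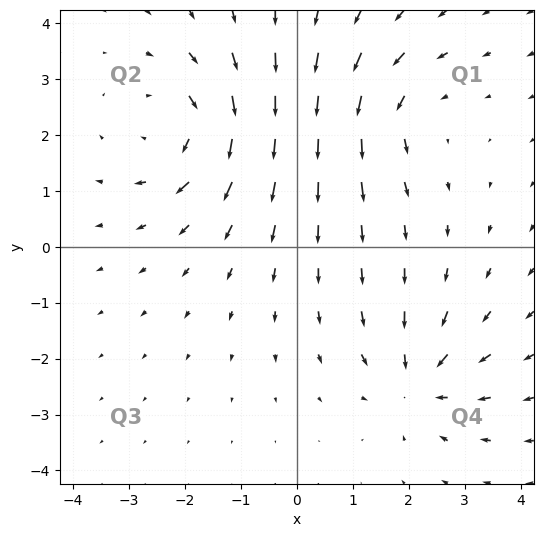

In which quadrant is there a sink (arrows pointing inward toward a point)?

Q4

The sink sits at approximately (2.2, -2.4), which lies in quadrant Q4. The divergence there is about -4, negative as expected for a sink.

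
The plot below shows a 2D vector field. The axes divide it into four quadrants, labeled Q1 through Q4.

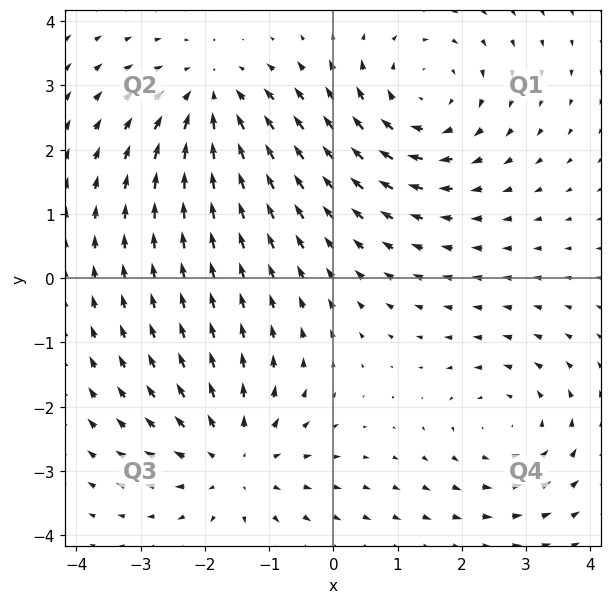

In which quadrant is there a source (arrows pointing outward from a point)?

The source sits at approximately (-1.5, -2.8), which lies in quadrant Q3. The divergence there is about +4, positive as expected for a source.

Q3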